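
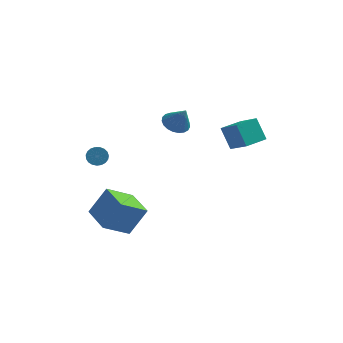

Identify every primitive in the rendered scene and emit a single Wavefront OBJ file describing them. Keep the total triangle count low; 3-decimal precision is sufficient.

v -2.378 -1.5 -4.756
v -3.673 -2.519 -3.658
v -3.535 0.067 -4.667
v -4.83 -0.952 -3.57
v -1.45 -0.908 -3.11
v -2.745 -1.927 -2.013
v -2.607 0.659 -3.022
v -3.902 -0.36 -1.924
v -0.276 1.597 2.739
v 0.283 1.088 2.329
v 0.356 1.243 4.041
v 0.455 1.402 2.331
v 0.501 1.749 2.403
v 0.413 2.07 2.533
v 0.205 2.309 2.699
v -0.086 2.425 2.872
v -0.409 2.398 3.022
v -0.71 2.233 3.123
v -0.935 1.958 3.157
v -1.047 1.62 3.12
v -1.025 1.279 3.016
v -0.874 0.992 2.864
v -0.619 0.81 2.691
v -0.305 0.765 2.526
v 0.014 0.863 2.398
v -3.942 -2.283 2.061
v -3.657 -2.555 1.582
v -3.414 -3.669 2.359
v -3.698 -3.397 2.839
v -3.462 -2.432 1.698
v -3.219 -3.546 2.475
v -3.35 -2.283 1.876
v -3.107 -3.397 2.653
v -3.34 -2.134 2.086
v -3.097 -3.249 2.863
v -3.434 -2.011 2.292
v -3.191 -3.125 3.069
v -3.616 -1.935 2.458
v -3.373 -3.049 3.235
v -3.854 -1.919 2.556
v -3.611 -3.033 3.333
v -4.108 -1.966 2.568
v -3.864 -3.08 3.345
v -4.332 -2.068 2.492
v -4.089 -3.182 3.269
v -4.489 -2.207 2.342
v -4.246 -3.321 3.119
v -4.551 -2.359 2.144
v -4.308 -3.473 2.921
v -4.508 -2.498 1.931
v -4.265 -3.612 2.708
v -4.367 -2.6 1.741
v -4.124 -3.714 2.518
v -4.152 -2.647 1.606
v -3.909 -3.761 2.383
v -3.901 -2.631 1.55
v -3.658 -3.745 2.327
v 2.564 3.511 -0.362
v 1.895 4.106 0.94
v 3.557 4.609 -0.354
v 2.888 5.204 0.948
v 3.612 2.556 0.612
v 2.943 3.151 1.914
v 4.605 3.654 0.62
v 3.936 4.249 1.922
f 2 4 1
f 5 2 1
f 1 4 3
f 3 5 1
f 2 8 4
f 6 2 5
f 6 8 2
f 4 8 3
f 7 5 3
f 3 8 7
f 7 6 5
f 8 6 7
f 10 9 12
f 10 12 11
f 12 9 13
f 12 13 11
f 13 9 14
f 13 14 11
f 14 9 15
f 14 15 11
f 15 9 16
f 15 16 11
f 16 9 17
f 16 17 11
f 17 9 18
f 17 18 11
f 18 9 19
f 18 19 11
f 19 9 20
f 19 20 11
f 20 9 21
f 20 21 11
f 21 9 22
f 21 22 11
f 22 9 23
f 22 23 11
f 23 9 24
f 23 24 11
f 24 9 25
f 24 25 11
f 25 9 10
f 25 10 11
f 27 26 30
f 27 30 28
f 28 30 31
f 28 31 29
f 30 26 32
f 30 32 31
f 31 32 33
f 31 33 29
f 32 26 34
f 32 34 33
f 33 34 35
f 33 35 29
f 34 26 36
f 34 36 35
f 35 36 37
f 35 37 29
f 36 26 38
f 36 38 37
f 37 38 39
f 37 39 29
f 38 26 40
f 38 40 39
f 39 40 41
f 39 41 29
f 40 26 42
f 40 42 41
f 41 42 43
f 41 43 29
f 42 26 44
f 42 44 43
f 43 44 45
f 43 45 29
f 44 26 46
f 44 46 45
f 45 46 47
f 45 47 29
f 46 26 48
f 46 48 47
f 47 48 49
f 47 49 29
f 48 26 50
f 48 50 49
f 49 50 51
f 49 51 29
f 50 26 52
f 50 52 51
f 51 52 53
f 51 53 29
f 52 26 54
f 52 54 53
f 53 54 55
f 53 55 29
f 54 26 56
f 54 56 55
f 55 56 57
f 55 57 29
f 56 26 27
f 56 27 57
f 57 27 28
f 57 28 29
f 59 61 58
f 62 59 58
f 58 61 60
f 60 62 58
f 59 65 61
f 63 59 62
f 63 65 59
f 61 65 60
f 64 62 60
f 60 65 64
f 64 63 62
f 65 63 64



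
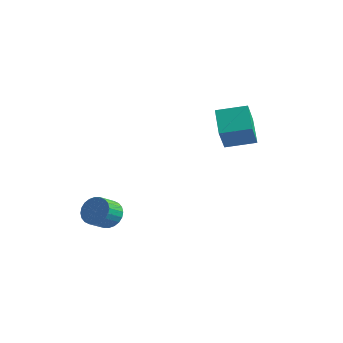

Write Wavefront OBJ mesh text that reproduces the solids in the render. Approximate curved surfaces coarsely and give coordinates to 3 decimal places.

v -2.837 -2.899 -2.621
v -2.276 -2.574 -2.071
v -2.322 -3.517 -1.468
v -2.883 -3.841 -2.019
v -2.563 -2.475 -1.937
v -2.609 -3.418 -1.335
v -2.891 -2.44 -1.908
v -2.937 -3.383 -1.305
v -3.211 -2.475 -1.987
v -3.258 -3.417 -1.384
v -3.475 -2.574 -2.162
v -3.521 -3.517 -1.56
v -3.641 -2.723 -2.408
v -3.687 -3.666 -1.805
v -3.684 -2.898 -2.686
v -3.731 -3.841 -2.083
v -3.599 -3.074 -2.954
v -3.645 -4.017 -2.351
v -3.398 -3.223 -3.172
v -3.444 -4.166 -2.569
v -3.111 -3.322 -3.305
v -3.157 -4.265 -2.703
v -2.783 -3.357 -3.335
v -2.829 -4.3 -2.732
v -2.462 -3.323 -3.256
v -2.509 -4.265 -2.653
v -2.199 -3.223 -3.08
v -2.245 -4.166 -2.478
v -2.033 -3.074 -2.835
v -2.079 -4.017 -2.232
v -1.989 -2.899 -2.557
v -2.036 -3.842 -1.954
v -2.075 -2.723 -2.289
v -2.121 -3.666 -1.686
v 0.545 1.747 1.235
v 0.864 0.884 2.532
v -0.494 2.778 2.177
v -0.175 1.914 3.474
v 1.795 2.706 1.566
v 2.114 1.842 2.863
v 0.756 3.736 2.508
v 1.075 2.873 3.805
f 2 1 5
f 2 5 3
f 3 5 6
f 3 6 4
f 5 1 7
f 5 7 6
f 6 7 8
f 6 8 4
f 7 1 9
f 7 9 8
f 8 9 10
f 8 10 4
f 9 1 11
f 9 11 10
f 10 11 12
f 10 12 4
f 11 1 13
f 11 13 12
f 12 13 14
f 12 14 4
f 13 1 15
f 13 15 14
f 14 15 16
f 14 16 4
f 15 1 17
f 15 17 16
f 16 17 18
f 16 18 4
f 17 1 19
f 17 19 18
f 18 19 20
f 18 20 4
f 19 1 21
f 19 21 20
f 20 21 22
f 20 22 4
f 21 1 23
f 21 23 22
f 22 23 24
f 22 24 4
f 23 1 25
f 23 25 24
f 24 25 26
f 24 26 4
f 25 1 27
f 25 27 26
f 26 27 28
f 26 28 4
f 27 1 29
f 27 29 28
f 28 29 30
f 28 30 4
f 29 1 31
f 29 31 30
f 30 31 32
f 30 32 4
f 31 1 33
f 31 33 32
f 32 33 34
f 32 34 4
f 33 1 2
f 33 2 34
f 34 2 3
f 34 3 4
f 36 38 35
f 39 36 35
f 35 38 37
f 37 39 35
f 36 42 38
f 40 36 39
f 40 42 36
f 38 42 37
f 41 39 37
f 37 42 41
f 41 40 39
f 42 40 41



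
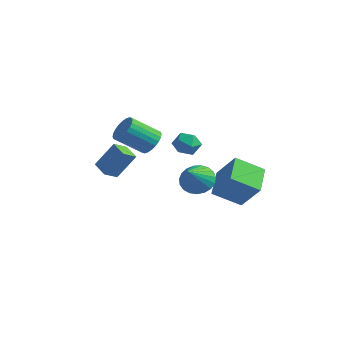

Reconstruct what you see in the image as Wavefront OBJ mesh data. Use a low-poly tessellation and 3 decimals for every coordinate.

v 1.345 3.719 -5.452
v 0.273 2.501 -4.502
v 0.366 5.18 -4.682
v -0.706 3.962 -3.732
v 2.646 3.778 -3.908
v 1.574 2.56 -2.958
v 1.667 5.239 -3.138
v 0.595 4.021 -2.188
v -2.407 0.645 -0.865
v -1.941 0.935 -0.189
v -2.848 -0.335 0.98
v -3.313 -0.625 0.305
v -2.212 1.14 -0.176
v -3.118 -0.13 0.993
v -2.512 1.269 -0.268
v -3.418 -0.001 0.901
v -2.796 1.304 -0.451
v -3.702 0.034 0.719
v -3.02 1.238 -0.696
v -3.927 -0.032 0.473
v -3.152 1.082 -0.968
v -4.058 -0.188 0.202
v -3.17 0.859 -1.223
v -4.076 -0.41 -0.054
v -3.071 0.604 -1.424
v -3.978 -0.666 -0.255
v -2.872 0.355 -1.54
v -3.779 -0.915 -0.371
v -2.602 0.15 -1.553
v -3.508 -1.12 -0.384
v -2.302 0.021 -1.461
v -3.208 -1.249 -0.292
v -2.018 -0.014 -1.279
v -2.924 -1.284 -0.109
v -1.793 0.052 -1.033
v -2.7 -1.218 0.136
v -1.662 0.208 -0.762
v -2.568 -1.062 0.408
v -1.644 0.43 -0.506
v -2.55 -0.839 0.663
v -1.742 0.686 -0.305
v -2.649 -0.584 0.864
v -0.849 1.376 -0.506
v -0.14 1.638 -0.899
v -0.14 0.362 0.099
v 0.569 0.624 -0.294
v 0.22 1.102 0.318
v -0.218 1.729 -0.055
v -0.062 0.271 -0.745
v -0.5 0.898 -1.118
v 0.346 0.955 -1.046
v 0.521 1.469 -0.389
v -0.801 0.531 -0.411
v -0.626 1.045 0.246
v 0.459 1.197 -2.937
v 1.384 1.259 -3.339
v 1.141 -0.317 -1.603
v 1.404 1.541 -3.029
v 1.261 1.764 -2.703
v 0.98 1.889 -2.418
v 0.608 1.894 -2.222
v 0.211 1.779 -2.15
v -0.144 1.563 -2.215
v -0.394 1.283 -2.404
v -0.496 0.989 -2.685
v -0.434 0.731 -3.01
v -0.217 0.553 -3.323
v 0.117 0.486 -3.569
v 0.511 0.543 -3.705
v 0.895 0.712 -3.709
v 1.204 0.966 -3.58
v -1.558 -3.672 -1.562
v -2.543 -3.398 -1.244
v -1.472 -2.833 -2.02
v -2.457 -2.559 -1.703
v -0.883 -2.941 -0.097
v -1.868 -2.667 0.22
v -0.797 -2.102 -0.556
v -1.782 -1.828 -0.238
f 2 4 1
f 5 2 1
f 1 4 3
f 3 5 1
f 2 8 4
f 6 2 5
f 6 8 2
f 4 8 3
f 7 5 3
f 3 8 7
f 7 6 5
f 8 6 7
f 10 9 13
f 10 13 11
f 11 13 14
f 11 14 12
f 13 9 15
f 13 15 14
f 14 15 16
f 14 16 12
f 15 9 17
f 15 17 16
f 16 17 18
f 16 18 12
f 17 9 19
f 17 19 18
f 18 19 20
f 18 20 12
f 19 9 21
f 19 21 20
f 20 21 22
f 20 22 12
f 21 9 23
f 21 23 22
f 22 23 24
f 22 24 12
f 23 9 25
f 23 25 24
f 24 25 26
f 24 26 12
f 25 9 27
f 25 27 26
f 26 27 28
f 26 28 12
f 27 9 29
f 27 29 28
f 28 29 30
f 28 30 12
f 29 9 31
f 29 31 30
f 30 31 32
f 30 32 12
f 31 9 33
f 31 33 32
f 32 33 34
f 32 34 12
f 33 9 35
f 33 35 34
f 34 35 36
f 34 36 12
f 35 9 37
f 35 37 36
f 36 37 38
f 36 38 12
f 37 9 39
f 37 39 38
f 38 39 40
f 38 40 12
f 39 9 41
f 39 41 40
f 40 41 42
f 40 42 12
f 41 9 10
f 41 10 42
f 42 10 11
f 42 11 12
f 43 54 48
f 43 48 44
f 43 44 50
f 43 50 53
f 43 53 54
f 44 48 52
f 48 54 47
f 54 53 45
f 53 50 49
f 50 44 51
f 46 52 47
f 46 47 45
f 46 45 49
f 46 49 51
f 46 51 52
f 47 52 48
f 45 47 54
f 49 45 53
f 51 49 50
f 52 51 44
f 56 55 58
f 56 58 57
f 58 55 59
f 58 59 57
f 59 55 60
f 59 60 57
f 60 55 61
f 60 61 57
f 61 55 62
f 61 62 57
f 62 55 63
f 62 63 57
f 63 55 64
f 63 64 57
f 64 55 65
f 64 65 57
f 65 55 66
f 65 66 57
f 66 55 67
f 66 67 57
f 67 55 68
f 67 68 57
f 68 55 69
f 68 69 57
f 69 55 70
f 69 70 57
f 70 55 71
f 70 71 57
f 71 55 56
f 71 56 57
f 73 75 72
f 76 73 72
f 72 75 74
f 74 76 72
f 73 79 75
f 77 73 76
f 77 79 73
f 75 79 74
f 78 76 74
f 74 79 78
f 78 77 76
f 79 77 78



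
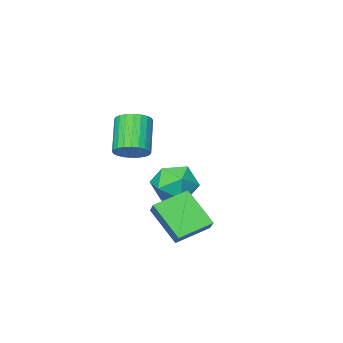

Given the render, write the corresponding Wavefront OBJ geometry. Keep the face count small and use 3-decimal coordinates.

v 1.52 -0.238 1.681
v 2.254 -0.512 1.922
v 1.415 -1.516 3.34
v 0.68 -1.242 3.099
v 2.227 -0.244 2.095
v 1.388 -1.249 3.513
v 2.093 0.024 2.206
v 1.253 -0.98 3.624
v 1.871 0.253 2.236
v 1.032 -0.752 3.654
v 1.596 0.407 2.182
v 0.756 -0.598 3.6
v 1.309 0.462 2.052
v 0.469 -0.542 3.47
v 1.054 0.412 1.865
v 0.215 -0.593 3.283
v 0.87 0.262 1.65
v 0.031 -0.743 3.069
v 0.785 0.036 1.44
v -0.054 -0.968 2.858
v 0.812 -0.231 1.267
v -0.027 -1.236 2.685
v 0.947 -0.5 1.156
v 0.107 -1.504 2.574
v 1.168 -0.728 1.126
v 0.329 -1.733 2.544
v 1.444 -0.882 1.18
v 0.604 -1.887 2.598
v 1.731 -0.938 1.31
v 0.891 -1.942 2.728
v 1.985 -0.887 1.497
v 1.146 -1.892 2.915
v 2.169 -0.737 1.711
v 1.33 -1.742 3.13
v -2.348 -1.87 -2.644
v -1.561 -2.57 -2.028
v -3.819 -3.09 -2.152
v -3.032 -3.79 -1.536
v -3.311 -2.677 -1.122
v -2.402 -1.923 -1.426
v -2.978 -3.737 -2.754
v -2.069 -2.983 -3.058
v -1.95 -3.724 -2.096
v -2.157 -3.069 -1.088
v -3.223 -2.591 -3.092
v -3.43 -1.936 -2.084
v -0.148 1.246 -0.782
v 0.223 1.954 -0.132
v -0.378 2.696 -2.228
v -0.007 3.403 -1.577
v 1.427 0.937 -1.343
v 1.798 1.644 -0.692
v 1.197 2.386 -2.788
v 1.568 3.094 -2.138
f 2 1 5
f 2 5 3
f 3 5 6
f 3 6 4
f 5 1 7
f 5 7 6
f 6 7 8
f 6 8 4
f 7 1 9
f 7 9 8
f 8 9 10
f 8 10 4
f 9 1 11
f 9 11 10
f 10 11 12
f 10 12 4
f 11 1 13
f 11 13 12
f 12 13 14
f 12 14 4
f 13 1 15
f 13 15 14
f 14 15 16
f 14 16 4
f 15 1 17
f 15 17 16
f 16 17 18
f 16 18 4
f 17 1 19
f 17 19 18
f 18 19 20
f 18 20 4
f 19 1 21
f 19 21 20
f 20 21 22
f 20 22 4
f 21 1 23
f 21 23 22
f 22 23 24
f 22 24 4
f 23 1 25
f 23 25 24
f 24 25 26
f 24 26 4
f 25 1 27
f 25 27 26
f 26 27 28
f 26 28 4
f 27 1 29
f 27 29 28
f 28 29 30
f 28 30 4
f 29 1 31
f 29 31 30
f 30 31 32
f 30 32 4
f 31 1 33
f 31 33 32
f 32 33 34
f 32 34 4
f 33 1 2
f 33 2 34
f 34 2 3
f 34 3 4
f 35 46 40
f 35 40 36
f 35 36 42
f 35 42 45
f 35 45 46
f 36 40 44
f 40 46 39
f 46 45 37
f 45 42 41
f 42 36 43
f 38 44 39
f 38 39 37
f 38 37 41
f 38 41 43
f 38 43 44
f 39 44 40
f 37 39 46
f 41 37 45
f 43 41 42
f 44 43 36
f 48 50 47
f 51 48 47
f 47 50 49
f 49 51 47
f 48 54 50
f 52 48 51
f 52 54 48
f 50 54 49
f 53 51 49
f 49 54 53
f 53 52 51
f 54 52 53



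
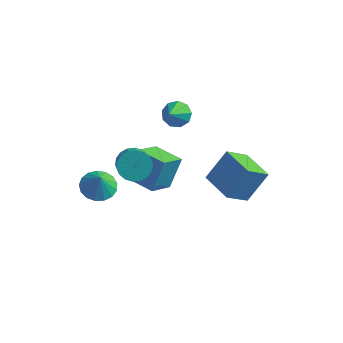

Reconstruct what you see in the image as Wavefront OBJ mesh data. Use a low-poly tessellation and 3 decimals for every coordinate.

v -1.543 2.111 -0.954
v -1.974 0.745 -0.038
v -1.25 3.08 0.63
v -1.68 1.714 1.546
v 0.08 1.606 -0.946
v -0.35 0.24 -0.03
v 0.374 2.575 0.638
v -0.057 1.209 1.554
v -1.251 -0.031 2.36
v -0.678 0.582 2.685
v -0.195 -0.356 3.605
v -0.769 -0.969 3.28
v -1.004 0.637 2.911
v -0.521 -0.302 3.831
v -1.379 0.559 3.028
v -0.896 -0.38 3.948
v -1.729 0.364 3.013
v -1.246 -0.575 3.933
v -1.984 0.091 2.869
v -1.501 -0.847 3.789
v -2.094 -0.206 2.623
v -1.611 -1.144 3.543
v -2.037 -0.468 2.326
v -1.554 -1.407 3.246
v -1.825 -0.644 2.035
v -1.342 -1.582 2.955
v -1.499 -0.698 1.809
v -1.016 -1.637 2.729
v -1.124 -0.62 1.692
v -0.641 -1.559 2.612
v -0.774 -0.425 1.707
v -0.291 -1.364 2.627
v -0.519 -0.153 1.851
v -0.036 -1.091 2.771
v -0.409 0.144 2.097
v 0.074 -0.794 3.017
v -0.466 0.407 2.394
v 0.017 -0.532 3.314
v -2.626 -1.318 1.165
v -2.01 -2.011 0.88
v -2.394 -1.562 2.255
v -1.744 -1.631 0.908
v -1.681 -1.18 0.995
v -1.834 -0.76 1.122
v -2.168 -0.468 1.258
v -2.607 -0.371 1.373
v -3.051 -0.491 1.441
v -3.397 -0.8 1.445
v -3.566 -1.229 1.385
v -3.52 -1.677 1.275
v -3.269 -2.044 1.14
v -2.871 -2.244 1.011
v -2.416 -2.232 0.917
v -0.337 3.681 3.222
v 0.411 3.508 2.999
v -0.263 2.439 4.438
v 0.416 3.891 3.39
v 0.068 4.176 3.702
v -0.469 4.229 3.79
v -0.945 4.026 3.611
v -1.137 3.661 3.251
v -0.954 3.306 2.877
v -0.483 3.126 2.664
v 0.056 3.206 2.713
v 3.401 0.998 0.14
v 4.139 2.053 1.644
v 1.865 2.081 0.134
v 2.603 3.136 1.638
v 4.157 2.064 -0.978
v 4.895 3.119 0.526
v 2.621 3.147 -0.984
v 3.359 4.202 0.52
f 2 4 1
f 5 2 1
f 1 4 3
f 3 5 1
f 2 8 4
f 6 2 5
f 6 8 2
f 4 8 3
f 7 5 3
f 3 8 7
f 7 6 5
f 8 6 7
f 10 9 13
f 10 13 11
f 11 13 14
f 11 14 12
f 13 9 15
f 13 15 14
f 14 15 16
f 14 16 12
f 15 9 17
f 15 17 16
f 16 17 18
f 16 18 12
f 17 9 19
f 17 19 18
f 18 19 20
f 18 20 12
f 19 9 21
f 19 21 20
f 20 21 22
f 20 22 12
f 21 9 23
f 21 23 22
f 22 23 24
f 22 24 12
f 23 9 25
f 23 25 24
f 24 25 26
f 24 26 12
f 25 9 27
f 25 27 26
f 26 27 28
f 26 28 12
f 27 9 29
f 27 29 28
f 28 29 30
f 28 30 12
f 29 9 31
f 29 31 30
f 30 31 32
f 30 32 12
f 31 9 33
f 31 33 32
f 32 33 34
f 32 34 12
f 33 9 35
f 33 35 34
f 34 35 36
f 34 36 12
f 35 9 37
f 35 37 36
f 36 37 38
f 36 38 12
f 37 9 10
f 37 10 38
f 38 10 11
f 38 11 12
f 40 39 42
f 40 42 41
f 42 39 43
f 42 43 41
f 43 39 44
f 43 44 41
f 44 39 45
f 44 45 41
f 45 39 46
f 45 46 41
f 46 39 47
f 46 47 41
f 47 39 48
f 47 48 41
f 48 39 49
f 48 49 41
f 49 39 50
f 49 50 41
f 50 39 51
f 50 51 41
f 51 39 52
f 51 52 41
f 52 39 53
f 52 53 41
f 53 39 40
f 53 40 41
f 55 54 57
f 55 57 56
f 57 54 58
f 57 58 56
f 58 54 59
f 58 59 56
f 59 54 60
f 59 60 56
f 60 54 61
f 60 61 56
f 61 54 62
f 61 62 56
f 62 54 63
f 62 63 56
f 63 54 64
f 63 64 56
f 64 54 55
f 64 55 56
f 66 68 65
f 69 66 65
f 65 68 67
f 67 69 65
f 66 72 68
f 70 66 69
f 70 72 66
f 68 72 67
f 71 69 67
f 67 72 71
f 71 70 69
f 72 70 71



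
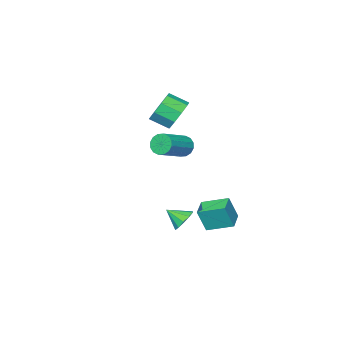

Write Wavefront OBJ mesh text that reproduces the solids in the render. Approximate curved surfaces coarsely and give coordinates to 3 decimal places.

v -0.82 3.358 -1.45
v -0.407 3.103 -0.115
v 0.106 4.038 -1.606
v 0.52 3.782 -0.272
v -0.02 2.158 -1.928
v 0.394 1.902 -0.594
v 0.907 2.837 -2.085
v 1.32 2.582 -0.75
v 3.516 4.043 0.012
v 4.164 4.356 -0.11
v 4.004 3.277 0.648
v 3.984 4.546 0.258
v 3.625 4.545 0.531
v 3.225 4.351 0.606
v 2.935 4.041 0.454
v 2.867 3.731 0.133
v 3.047 3.541 -0.234
v 3.406 3.542 -0.508
v 3.807 3.735 -0.583
v 4.096 4.046 -0.431
v -2.008 -2.454 3.449
v -1.572 -2.754 2.543
v -0.935 -3.645 3.144
v -1.372 -3.346 4.051
v -1.165 -2.252 2.857
v -0.529 -3.143 3.459
v -1.154 -1.844 3.448
v -0.517 -2.736 4.05
v -1.542 -1.722 4.04
v -0.905 -2.614 4.642
v -2.148 -1.943 4.356
v -1.512 -2.835 4.957
v -2.689 -2.403 4.247
v -2.053 -3.294 4.848
v -2.912 -2.886 3.765
v -2.275 -3.778 4.366
v -2.711 -3.168 3.135
v -2.075 -4.06 3.737
v -2.182 -3.116 2.653
v -1.545 -4.007 3.254
v -2.307 -2.463 1.081
v -2.005 -2.729 0.483
v -0.21 -2.482 1.282
v -0.513 -2.217 1.879
v -2.029 -2.361 0.424
v -0.234 -2.115 1.223
v -2.128 -2.021 0.541
v -0.333 -1.775 1.34
v -2.275 -1.8 0.802
v -0.48 -1.554 1.601
v -2.43 -1.756 1.138
v -0.635 -1.51 1.937
v -2.553 -1.901 1.459
v -0.758 -1.655 2.257
v -2.61 -2.198 1.678
v -0.815 -1.951 2.477
v -2.586 -2.565 1.737
v -0.791 -2.319 2.536
v -2.487 -2.905 1.62
v -0.692 -2.659 2.419
v -2.34 -3.126 1.359
v -0.545 -2.88 2.158
v -2.185 -3.17 1.023
v -0.39 -2.924 1.822
v -2.062 -3.025 0.703
v -0.267 -2.779 1.501
f 2 4 1
f 5 2 1
f 1 4 3
f 3 5 1
f 2 8 4
f 6 2 5
f 6 8 2
f 4 8 3
f 7 5 3
f 3 8 7
f 7 6 5
f 8 6 7
f 10 9 12
f 10 12 11
f 12 9 13
f 12 13 11
f 13 9 14
f 13 14 11
f 14 9 15
f 14 15 11
f 15 9 16
f 15 16 11
f 16 9 17
f 16 17 11
f 17 9 18
f 17 18 11
f 18 9 19
f 18 19 11
f 19 9 20
f 19 20 11
f 20 9 10
f 20 10 11
f 22 21 25
f 22 25 23
f 23 25 26
f 23 26 24
f 25 21 27
f 25 27 26
f 26 27 28
f 26 28 24
f 27 21 29
f 27 29 28
f 28 29 30
f 28 30 24
f 29 21 31
f 29 31 30
f 30 31 32
f 30 32 24
f 31 21 33
f 31 33 32
f 32 33 34
f 32 34 24
f 33 21 35
f 33 35 34
f 34 35 36
f 34 36 24
f 35 21 37
f 35 37 36
f 36 37 38
f 36 38 24
f 37 21 39
f 37 39 38
f 38 39 40
f 38 40 24
f 39 21 22
f 39 22 40
f 40 22 23
f 40 23 24
f 42 41 45
f 42 45 43
f 43 45 46
f 43 46 44
f 45 41 47
f 45 47 46
f 46 47 48
f 46 48 44
f 47 41 49
f 47 49 48
f 48 49 50
f 48 50 44
f 49 41 51
f 49 51 50
f 50 51 52
f 50 52 44
f 51 41 53
f 51 53 52
f 52 53 54
f 52 54 44
f 53 41 55
f 53 55 54
f 54 55 56
f 54 56 44
f 55 41 57
f 55 57 56
f 56 57 58
f 56 58 44
f 57 41 59
f 57 59 58
f 58 59 60
f 58 60 44
f 59 41 61
f 59 61 60
f 60 61 62
f 60 62 44
f 61 41 63
f 61 63 62
f 62 63 64
f 62 64 44
f 63 41 65
f 63 65 64
f 64 65 66
f 64 66 44
f 65 41 42
f 65 42 66
f 66 42 43
f 66 43 44



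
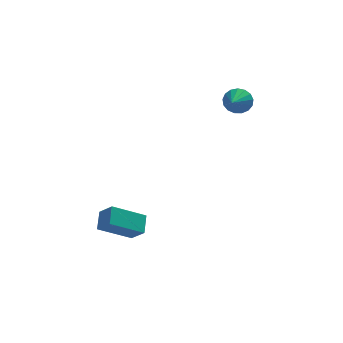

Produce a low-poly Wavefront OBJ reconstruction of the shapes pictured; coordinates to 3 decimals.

v -4.232 -3.515 -3.641
v -4.025 -2.562 -2.996
v -2.476 -3.2 -4.672
v -2.269 -2.246 -4.027
v -3.651 -4.174 -2.853
v -3.444 -3.22 -2.208
v -1.895 -3.858 -3.884
v -1.688 -2.905 -3.239
v 3.385 0.122 3.084
v 3.863 -0.306 2.589
v 2.855 -1.202 3.716
v 4.084 -0.245 2.902
v 4.145 -0.1 3.257
v 4.032 0.095 3.572
v 3.77 0.297 3.775
v 3.421 0.459 3.82
v 3.063 0.543 3.696
v 2.779 0.531 3.433
v 2.634 0.425 3.089
v 2.661 0.25 2.744
v 2.854 0.045 2.477
v 3.169 -0.142 2.35
v 3.533 -0.268 2.39
f 2 4 1
f 5 2 1
f 1 4 3
f 3 5 1
f 2 8 4
f 6 2 5
f 6 8 2
f 4 8 3
f 7 5 3
f 3 8 7
f 7 6 5
f 8 6 7
f 10 9 12
f 10 12 11
f 12 9 13
f 12 13 11
f 13 9 14
f 13 14 11
f 14 9 15
f 14 15 11
f 15 9 16
f 15 16 11
f 16 9 17
f 16 17 11
f 17 9 18
f 17 18 11
f 18 9 19
f 18 19 11
f 19 9 20
f 19 20 11
f 20 9 21
f 20 21 11
f 21 9 22
f 21 22 11
f 22 9 23
f 22 23 11
f 23 9 10
f 23 10 11



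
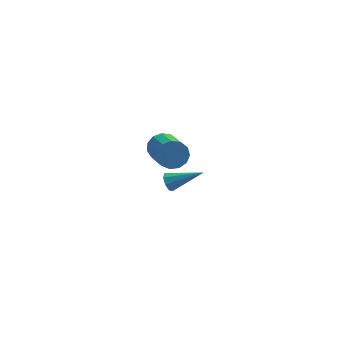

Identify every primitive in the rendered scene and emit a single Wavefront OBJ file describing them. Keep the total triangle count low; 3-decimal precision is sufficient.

v -1.828 -0.494 3.058
v -1.443 -0.06 3.666
v -0.948 -1.932 4.69
v -1.332 -2.366 4.082
v -1.895 -0.106 3.8
v -1.4 -1.978 4.824
v -2.325 -0.275 3.699
v -1.83 -2.147 4.722
v -2.597 -0.514 3.394
v -2.102 -2.386 4.418
v -2.625 -0.746 2.983
v -2.13 -2.618 4.006
v -2.4 -0.899 2.595
v -1.905 -2.77 3.619
v -1.993 -0.922 2.355
v -1.498 -2.794 3.378
v -1.533 -0.81 2.338
v -1.038 -2.682 3.361
v -1.167 -0.598 2.549
v -0.672 -2.469 3.573
v -1.011 -0.352 2.923
v -0.516 -2.224 3.946
v -1.114 -0.152 3.339
v -0.619 -2.024 4.362
v -1.591 3.207 -3.147
v -1.375 2.892 -3.622
v 0.251 3.093 -2.233
v -1.321 3.353 -3.674
v -1.425 3.728 -3.417
v -1.627 3.798 -3.001
v -1.808 3.522 -2.671
v -1.862 3.061 -2.62
v -1.757 2.686 -2.877
v -1.556 2.616 -3.292
f 2 1 5
f 2 5 3
f 3 5 6
f 3 6 4
f 5 1 7
f 5 7 6
f 6 7 8
f 6 8 4
f 7 1 9
f 7 9 8
f 8 9 10
f 8 10 4
f 9 1 11
f 9 11 10
f 10 11 12
f 10 12 4
f 11 1 13
f 11 13 12
f 12 13 14
f 12 14 4
f 13 1 15
f 13 15 14
f 14 15 16
f 14 16 4
f 15 1 17
f 15 17 16
f 16 17 18
f 16 18 4
f 17 1 19
f 17 19 18
f 18 19 20
f 18 20 4
f 19 1 21
f 19 21 20
f 20 21 22
f 20 22 4
f 21 1 23
f 21 23 22
f 22 23 24
f 22 24 4
f 23 1 2
f 23 2 24
f 24 2 3
f 24 3 4
f 26 25 28
f 26 28 27
f 28 25 29
f 28 29 27
f 29 25 30
f 29 30 27
f 30 25 31
f 30 31 27
f 31 25 32
f 31 32 27
f 32 25 33
f 32 33 27
f 33 25 34
f 33 34 27
f 34 25 26
f 34 26 27



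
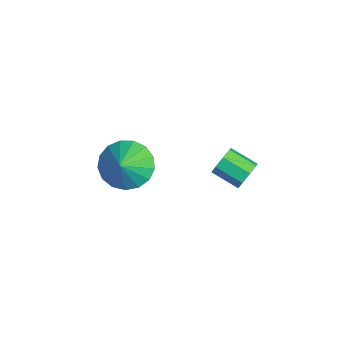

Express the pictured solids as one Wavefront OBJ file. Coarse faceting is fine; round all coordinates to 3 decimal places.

v 1.516 0.666 3.489
v 1.84 0.607 3.99
v 1.089 -0.105 4.392
v 0.764 -0.046 3.891
v 1.533 0.947 4.019
v 0.782 0.235 4.421
v 1.216 1.122 3.737
v 0.464 0.411 4.139
v 1.074 1.031 3.31
v 0.323 0.319 3.712
v 1.191 0.725 2.988
v 0.44 0.013 3.39
v 1.498 0.385 2.959
v 0.747 -0.327 3.361
v 1.816 0.209 3.241
v 1.064 -0.502 3.643
v 1.957 0.301 3.668
v 1.206 -0.411 4.07
v -3.17 -2.328 0.336
v -2.446 -2.587 -0.409
v -2.27 -2.832 1.384
v -2.325 -2.106 -0.282
v -2.397 -1.675 -0.013
v -2.646 -1.395 0.335
v -3.015 -1.328 0.684
v -3.42 -1.491 0.953
v -3.767 -1.845 1.081
v -3.977 -2.31 1.038
v -4.002 -2.779 0.834
v -3.837 -3.145 0.516
v -3.519 -3.324 0.157
v -3.12 -3.275 -0.161
v -2.733 -3.009 -0.365
f 2 1 5
f 2 5 3
f 3 5 6
f 3 6 4
f 5 1 7
f 5 7 6
f 6 7 8
f 6 8 4
f 7 1 9
f 7 9 8
f 8 9 10
f 8 10 4
f 9 1 11
f 9 11 10
f 10 11 12
f 10 12 4
f 11 1 13
f 11 13 12
f 12 13 14
f 12 14 4
f 13 1 15
f 13 15 14
f 14 15 16
f 14 16 4
f 15 1 17
f 15 17 16
f 16 17 18
f 16 18 4
f 17 1 2
f 17 2 18
f 18 2 3
f 18 3 4
f 20 19 22
f 20 22 21
f 22 19 23
f 22 23 21
f 23 19 24
f 23 24 21
f 24 19 25
f 24 25 21
f 25 19 26
f 25 26 21
f 26 19 27
f 26 27 21
f 27 19 28
f 27 28 21
f 28 19 29
f 28 29 21
f 29 19 30
f 29 30 21
f 30 19 31
f 30 31 21
f 31 19 32
f 31 32 21
f 32 19 33
f 32 33 21
f 33 19 20
f 33 20 21



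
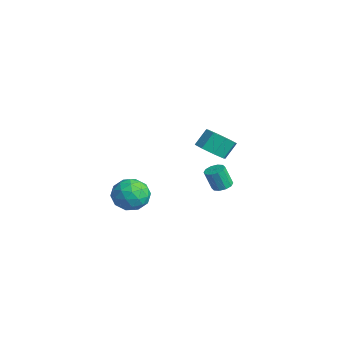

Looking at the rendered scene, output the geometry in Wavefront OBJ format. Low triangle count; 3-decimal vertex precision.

v 1.808 1.213 -2.547
v 2.28 0.848 -2.609
v 2.124 0.441 -1.395
v 1.652 0.807 -1.333
v 2.403 1.174 -2.484
v 2.247 0.768 -1.269
v 2.299 1.516 -2.383
v 2.143 1.109 -1.168
v 2.008 1.741 -2.345
v 1.852 1.335 -1.13
v 1.64 1.766 -2.384
v 1.484 1.359 -1.17
v 1.336 1.579 -2.485
v 1.18 1.172 -1.271
v 1.213 1.252 -2.611
v 1.057 0.846 -1.396
v 1.317 0.911 -2.712
v 1.161 0.504 -1.497
v 1.608 0.685 -2.75
v 1.452 0.279 -1.535
v 1.976 0.661 -2.71
v 1.82 0.254 -1.496
v -3.642 2.716 -3.06
v -2.689 2.549 -2.738
v -2.885 3.316 -1.758
v -3.838 3.484 -2.08
v -2.737 3.158 -3.225
v -2.933 3.925 -2.245
v -3.316 3.508 -3.614
v -3.512 4.275 -2.634
v -4.085 3.394 -3.68
v -4.281 4.162 -2.7
v -4.595 2.884 -3.382
v -4.791 3.651 -2.402
v -4.547 2.275 -2.895
v -4.743 3.042 -1.915
v -3.968 1.925 -2.506
v -4.164 2.692 -1.526
v -3.199 2.038 -2.44
v -3.395 2.806 -1.46
v 0.558 -3.561 -3.11
v 1.408 -2.856 -2.956
v 1.292 -4.704 -1.924
v 2.142 -3.999 -1.77
v 1.123 -3.733 -1.406
v 0.669 -3.026 -2.139
v 2.031 -4.534 -2.741
v 1.577 -3.827 -3.474
v 2.318 -3.457 -2.728
v 1.756 -2.962 -1.902
v 0.944 -4.598 -2.978
v 0.382 -4.103 -2.152
v 0.919 -3.108 -3.137
v 1.781 -4.452 -1.743
v 1.182 -4.295 -1.529
v 1.682 -3.881 -1.438
v 0.484 -3.208 -2.657
v 0.984 -2.793 -2.566
v 0.816 -3.309 -1.655
v 1.716 -4.767 -2.314
v 2.216 -4.352 -2.223
v 1.018 -3.679 -3.442
v 1.518 -3.265 -3.351
v 1.884 -4.251 -3.225
v 1.953 -3.047 -2.912
v 2.384 -3.719 -2.215
v 2.319 -4.034 -2.786
v 2.053 -3.618 -3.217
v 1.623 -2.756 -2.427
v 2.054 -3.428 -1.73
v 1.455 -3.271 -1.516
v 1.188 -2.856 -1.947
v 2.158 -3.109 -2.293
v 0.646 -4.132 -3.15
v 1.077 -4.804 -2.453
v 1.512 -4.704 -2.933
v 1.245 -4.289 -3.364
v 0.316 -3.841 -2.665
v 0.747 -4.513 -1.968
v 0.647 -3.942 -1.663
v 0.381 -3.526 -2.094
v 0.542 -4.451 -2.587
f 2 1 5
f 2 5 3
f 3 5 6
f 3 6 4
f 5 1 7
f 5 7 6
f 6 7 8
f 6 8 4
f 7 1 9
f 7 9 8
f 8 9 10
f 8 10 4
f 9 1 11
f 9 11 10
f 10 11 12
f 10 12 4
f 11 1 13
f 11 13 12
f 12 13 14
f 12 14 4
f 13 1 15
f 13 15 14
f 14 15 16
f 14 16 4
f 15 1 17
f 15 17 16
f 16 17 18
f 16 18 4
f 17 1 19
f 17 19 18
f 18 19 20
f 18 20 4
f 19 1 21
f 19 21 20
f 20 21 22
f 20 22 4
f 21 1 2
f 21 2 22
f 22 2 3
f 22 3 4
f 24 23 27
f 24 27 25
f 25 27 28
f 25 28 26
f 27 23 29
f 27 29 28
f 28 29 30
f 28 30 26
f 29 23 31
f 29 31 30
f 30 31 32
f 30 32 26
f 31 23 33
f 31 33 32
f 32 33 34
f 32 34 26
f 33 23 35
f 33 35 34
f 34 35 36
f 34 36 26
f 35 23 37
f 35 37 36
f 36 37 38
f 36 38 26
f 37 23 39
f 37 39 38
f 38 39 40
f 38 40 26
f 39 23 24
f 39 24 40
f 40 24 25
f 40 25 26
f 41 78 57
f 78 52 81
f 57 81 46
f 78 81 57
f 41 57 53
f 57 46 58
f 53 58 42
f 57 58 53
f 41 53 62
f 53 42 63
f 62 63 48
f 53 63 62
f 41 62 74
f 62 48 77
f 74 77 51
f 62 77 74
f 41 74 78
f 74 51 82
f 78 82 52
f 74 82 78
f 42 58 69
f 58 46 72
f 69 72 50
f 58 72 69
f 46 81 59
f 81 52 80
f 59 80 45
f 81 80 59
f 52 82 79
f 82 51 75
f 79 75 43
f 82 75 79
f 51 77 76
f 77 48 64
f 76 64 47
f 77 64 76
f 48 63 68
f 63 42 65
f 68 65 49
f 63 65 68
f 44 70 56
f 70 50 71
f 56 71 45
f 70 71 56
f 44 56 54
f 56 45 55
f 54 55 43
f 56 55 54
f 44 54 61
f 54 43 60
f 61 60 47
f 54 60 61
f 44 61 66
f 61 47 67
f 66 67 49
f 61 67 66
f 44 66 70
f 66 49 73
f 70 73 50
f 66 73 70
f 45 71 59
f 71 50 72
f 59 72 46
f 71 72 59
f 43 55 79
f 55 45 80
f 79 80 52
f 55 80 79
f 47 60 76
f 60 43 75
f 76 75 51
f 60 75 76
f 49 67 68
f 67 47 64
f 68 64 48
f 67 64 68
f 50 73 69
f 73 49 65
f 69 65 42
f 73 65 69



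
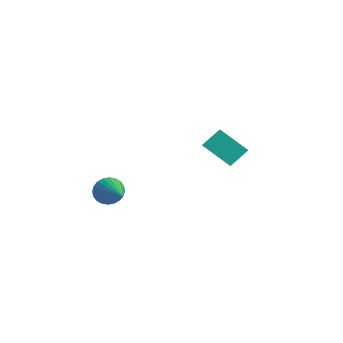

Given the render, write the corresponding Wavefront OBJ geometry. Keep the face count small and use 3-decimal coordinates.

v -1.364 2.34 -1.572
v -0.618 1.759 -0.972
v -1.264 3.136 -0.925
v -0.517 2.554 -0.326
v -0.263 2.886 -2.414
v 0.484 2.304 -1.815
v -0.162 3.681 -1.768
v 0.584 3.1 -1.168
v -1.369 -2.194 -2.449
v -1.054 -1.894 -2.932
v 0.309 -2.706 -1.671
v -1.075 -1.706 -2.763
v -1.141 -1.593 -2.546
v -1.242 -1.571 -2.314
v -1.362 -1.644 -2.103
v -1.483 -1.801 -1.945
v -1.587 -2.017 -1.863
v -1.658 -2.261 -1.871
v -1.685 -2.494 -1.967
v -1.663 -2.681 -2.136
v -1.597 -2.795 -2.353
v -1.497 -2.817 -2.585
v -1.376 -2.744 -2.796
v -1.255 -2.587 -2.954
v -1.151 -2.371 -3.036
v -1.08 -2.127 -3.028
f 2 4 1
f 5 2 1
f 1 4 3
f 3 5 1
f 2 8 4
f 6 2 5
f 6 8 2
f 4 8 3
f 7 5 3
f 3 8 7
f 7 6 5
f 8 6 7
f 10 9 12
f 10 12 11
f 12 9 13
f 12 13 11
f 13 9 14
f 13 14 11
f 14 9 15
f 14 15 11
f 15 9 16
f 15 16 11
f 16 9 17
f 16 17 11
f 17 9 18
f 17 18 11
f 18 9 19
f 18 19 11
f 19 9 20
f 19 20 11
f 20 9 21
f 20 21 11
f 21 9 22
f 21 22 11
f 22 9 23
f 22 23 11
f 23 9 24
f 23 24 11
f 24 9 25
f 24 25 11
f 25 9 26
f 25 26 11
f 26 9 10
f 26 10 11



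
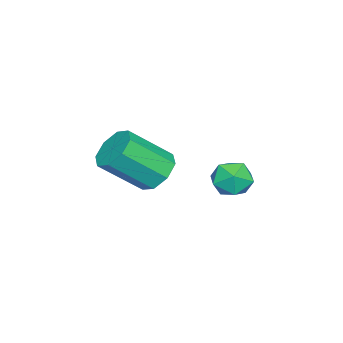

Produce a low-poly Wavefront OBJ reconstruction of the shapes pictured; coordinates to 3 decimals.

v -3.905 3.43 2.96
v -3.34 3.727 3.021
v -3.42 2.513 2.919
v -2.855 2.81 2.98
v -3.264 2.795 3.473
v -3.564 3.362 3.499
v -3.196 2.878 2.441
v -3.496 3.445 2.467
v -2.901 3.386 2.701
v -2.944 3.334 3.339
v -3.816 2.906 2.601
v -3.859 2.854 3.239
v -3.729 0.907 2.546
v -3.1 1.066 2.282
v -2.422 0.093 3.311
v -3.051 -0.067 3.574
v -3.243 1.391 2.683
v -2.565 0.418 3.712
v -3.67 1.432 3.004
v -2.992 0.459 4.033
v -4.132 1.166 3.056
v -3.454 0.193 4.085
v -4.358 0.747 2.809
v -3.68 -0.226 3.838
v -4.215 0.422 2.408
v -3.537 -0.551 3.437
v -3.788 0.381 2.087
v -3.11 -0.592 3.116
v -3.326 0.647 2.035
v -2.648 -0.326 3.064
f 1 12 6
f 1 6 2
f 1 2 8
f 1 8 11
f 1 11 12
f 2 6 10
f 6 12 5
f 12 11 3
f 11 8 7
f 8 2 9
f 4 10 5
f 4 5 3
f 4 3 7
f 4 7 9
f 4 9 10
f 5 10 6
f 3 5 12
f 7 3 11
f 9 7 8
f 10 9 2
f 14 13 17
f 14 17 15
f 15 17 18
f 15 18 16
f 17 13 19
f 17 19 18
f 18 19 20
f 18 20 16
f 19 13 21
f 19 21 20
f 20 21 22
f 20 22 16
f 21 13 23
f 21 23 22
f 22 23 24
f 22 24 16
f 23 13 25
f 23 25 24
f 24 25 26
f 24 26 16
f 25 13 27
f 25 27 26
f 26 27 28
f 26 28 16
f 27 13 29
f 27 29 28
f 28 29 30
f 28 30 16
f 29 13 14
f 29 14 30
f 30 14 15
f 30 15 16



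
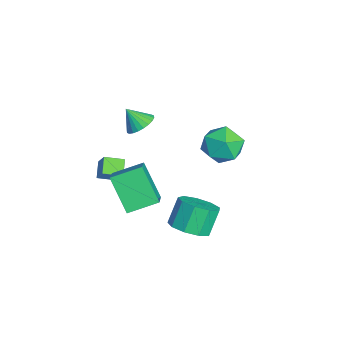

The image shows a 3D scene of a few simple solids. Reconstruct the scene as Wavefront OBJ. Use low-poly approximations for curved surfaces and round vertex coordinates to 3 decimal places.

v -2.14 -2.888 -2.173
v -2.976 -2.739 -1.609
v -2.15 -1.857 -2.462
v -2.987 -1.708 -1.897
v -1.493 -2.632 -1.283
v -2.33 -2.483 -0.718
v -1.504 -1.601 -1.571
v -2.34 -1.452 -1.007
v 1.253 -2.322 1.091
v 2.967 -2.546 2.265
v 1.093 -0.798 1.616
v 2.807 -1.022 2.79
v 2.453 -1.638 -0.53
v 4.167 -1.862 0.644
v 2.293 -0.114 -0.005
v 4.007 -0.338 1.169
v -1.227 -0.744 2.571
v -0.866 -0.2 3.067
v -1.533 -1.416 3.529
v -1.164 -0.084 3.053
v -1.472 -0.069 2.965
v -1.742 -0.156 2.818
v -1.933 -0.333 2.632
v -2.017 -0.573 2.438
v -1.981 -0.838 2.263
v -1.83 -1.09 2.136
v -1.587 -1.289 2.074
v -1.289 -1.405 2.088
v -0.982 -1.42 2.176
v -0.712 -1.333 2.323
v -0.52 -1.156 2.509
v -0.436 -0.916 2.703
v -0.472 -0.65 2.878
v -0.623 -0.399 3.005
v 2.538 1.207 -2.323
v 3.507 1.565 -2.007
v 2.871 2.131 -0.7
v 1.902 1.773 -1.017
v 3.161 2.085 -2.401
v 2.525 2.652 -1.094
v 2.524 2.195 -2.759
v 1.888 2.762 -1.452
v 1.893 1.842 -2.913
v 1.257 2.409 -1.606
v 1.564 1.192 -2.791
v 0.928 1.759 -1.484
v 1.691 0.549 -2.45
v 1.055 1.115 -1.143
v 2.214 0.213 -2.05
v 1.578 0.78 -0.743
v 2.888 0.343 -1.778
v 2.253 0.909 -0.471
v 3.399 0.876 -1.761
v 2.763 1.443 -0.454
v -2.917 4.399 -1.517
v -1.835 3.971 -1.057
v -3.925 3.009 -0.443
v -2.843 2.581 0.017
v -3.263 3.71 0.355
v -2.641 4.569 -0.309
v -3.119 2.411 -1.191
v -2.497 3.27 -1.855
v -1.96 2.742 -0.855
v -2.049 3.545 0.1
v -3.711 3.435 -1.6
v -3.8 4.238 -0.645
f 2 4 1
f 5 2 1
f 1 4 3
f 3 5 1
f 2 8 4
f 6 2 5
f 6 8 2
f 4 8 3
f 7 5 3
f 3 8 7
f 7 6 5
f 8 6 7
f 10 12 9
f 13 10 9
f 9 12 11
f 11 13 9
f 10 16 12
f 14 10 13
f 14 16 10
f 12 16 11
f 15 13 11
f 11 16 15
f 15 14 13
f 16 14 15
f 18 17 20
f 18 20 19
f 20 17 21
f 20 21 19
f 21 17 22
f 21 22 19
f 22 17 23
f 22 23 19
f 23 17 24
f 23 24 19
f 24 17 25
f 24 25 19
f 25 17 26
f 25 26 19
f 26 17 27
f 26 27 19
f 27 17 28
f 27 28 19
f 28 17 29
f 28 29 19
f 29 17 30
f 29 30 19
f 30 17 31
f 30 31 19
f 31 17 32
f 31 32 19
f 32 17 33
f 32 33 19
f 33 17 34
f 33 34 19
f 34 17 18
f 34 18 19
f 36 35 39
f 36 39 37
f 37 39 40
f 37 40 38
f 39 35 41
f 39 41 40
f 40 41 42
f 40 42 38
f 41 35 43
f 41 43 42
f 42 43 44
f 42 44 38
f 43 35 45
f 43 45 44
f 44 45 46
f 44 46 38
f 45 35 47
f 45 47 46
f 46 47 48
f 46 48 38
f 47 35 49
f 47 49 48
f 48 49 50
f 48 50 38
f 49 35 51
f 49 51 50
f 50 51 52
f 50 52 38
f 51 35 53
f 51 53 52
f 52 53 54
f 52 54 38
f 53 35 36
f 53 36 54
f 54 36 37
f 54 37 38
f 55 66 60
f 55 60 56
f 55 56 62
f 55 62 65
f 55 65 66
f 56 60 64
f 60 66 59
f 66 65 57
f 65 62 61
f 62 56 63
f 58 64 59
f 58 59 57
f 58 57 61
f 58 61 63
f 58 63 64
f 59 64 60
f 57 59 66
f 61 57 65
f 63 61 62
f 64 63 56



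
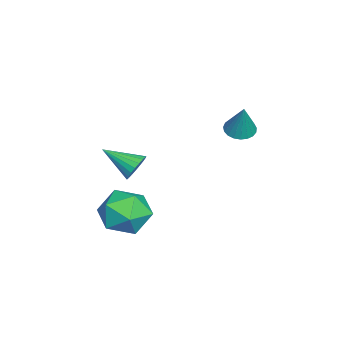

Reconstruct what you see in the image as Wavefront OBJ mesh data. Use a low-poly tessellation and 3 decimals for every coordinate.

v -4.23 3.065 2.463
v -3.742 3.416 2.215
v -3.65 3.275 3.897
v -3.929 3.605 2.263
v -4.168 3.701 2.345
v -4.417 3.687 2.448
v -4.634 3.566 2.554
v -4.781 3.357 2.644
v -4.833 3.099 2.702
v -4.78 2.834 2.72
v -4.632 2.61 2.693
v -4.415 2.464 2.626
v -4.165 2.422 2.531
v -3.927 2.491 2.425
v -3.74 2.66 2.325
v -3.639 2.899 2.249
v -3.639 3.166 2.21
v -0.364 -0.032 0.812
v 0.586 0.491 0.475
v 0.354 -1.651 0.325
v 1.304 -1.128 -0.012
v 1.044 -1.178 1.093
v 0.6 -0.177 1.393
v 0.34 -0.983 -0.593
v -0.104 0.018 -0.293
v 1.021 -0.097 -0.393
v 1.456 -0.217 0.649
v -0.516 -0.943 0.151
v -0.081 -1.063 1.193
v -0.959 -0.396 1.909
v -0.705 -0.715 1.404
v -1.261 -1.744 2.611
v -0.489 -0.681 1.563
v -0.354 -0.597 1.782
v -0.325 -0.479 2.023
v -0.404 -0.346 2.244
v -0.58 -0.221 2.408
v -0.821 -0.127 2.485
v -1.086 -0.079 2.463
v -1.329 -0.086 2.345
v -1.509 -0.147 2.152
v -1.593 -0.25 1.916
v -1.567 -0.379 1.68
v -1.437 -0.51 1.483
v -1.223 -0.622 1.36
v -0.965 -0.695 1.332
f 2 1 4
f 2 4 3
f 4 1 5
f 4 5 3
f 5 1 6
f 5 6 3
f 6 1 7
f 6 7 3
f 7 1 8
f 7 8 3
f 8 1 9
f 8 9 3
f 9 1 10
f 9 10 3
f 10 1 11
f 10 11 3
f 11 1 12
f 11 12 3
f 12 1 13
f 12 13 3
f 13 1 14
f 13 14 3
f 14 1 15
f 14 15 3
f 15 1 16
f 15 16 3
f 16 1 17
f 16 17 3
f 17 1 2
f 17 2 3
f 18 29 23
f 18 23 19
f 18 19 25
f 18 25 28
f 18 28 29
f 19 23 27
f 23 29 22
f 29 28 20
f 28 25 24
f 25 19 26
f 21 27 22
f 21 22 20
f 21 20 24
f 21 24 26
f 21 26 27
f 22 27 23
f 20 22 29
f 24 20 28
f 26 24 25
f 27 26 19
f 31 30 33
f 31 33 32
f 33 30 34
f 33 34 32
f 34 30 35
f 34 35 32
f 35 30 36
f 35 36 32
f 36 30 37
f 36 37 32
f 37 30 38
f 37 38 32
f 38 30 39
f 38 39 32
f 39 30 40
f 39 40 32
f 40 30 41
f 40 41 32
f 41 30 42
f 41 42 32
f 42 30 43
f 42 43 32
f 43 30 44
f 43 44 32
f 44 30 45
f 44 45 32
f 45 30 46
f 45 46 32
f 46 30 31
f 46 31 32



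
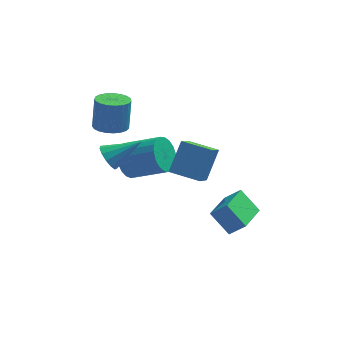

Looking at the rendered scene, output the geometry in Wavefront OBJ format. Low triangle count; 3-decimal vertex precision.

v -2.581 -0.16 0.308
v -2.016 0.192 -0.53
v -0.195 -0.389 0.454
v -0.759 -0.74 1.292
v -2.038 0.556 -0.274
v -0.217 -0.025 0.709
v -2.154 0.795 0.082
v -0.333 0.214 1.066
v -2.344 0.87 0.478
v -0.522 0.289 1.461
v -2.575 0.767 0.844
v -0.753 0.186 1.827
v -2.806 0.503 1.118
v -0.985 -0.078 2.101
v -2.999 0.125 1.251
v -1.177 -0.456 2.235
v -3.119 -0.302 1.222
v -1.298 -0.883 2.205
v -3.147 -0.705 1.035
v -1.325 -1.286 2.018
v -3.076 -1.013 0.722
v -1.255 -1.594 1.705
v -2.92 -1.174 0.337
v -1.098 -1.755 1.321
v -2.705 -1.159 -0.052
v -0.884 -1.74 0.931
v -2.469 -0.972 -0.379
v -0.647 -1.553 0.604
v -2.252 -0.644 -0.587
v -0.43 -1.225 0.396
v -2.092 -0.232 -0.641
v -0.27 -0.813 0.343
v 1.25 -2.818 1.082
v 0.873 -4.258 2.325
v -0.235 -2.238 1.303
v -0.613 -3.678 2.546
v 1.873 -1.762 2.494
v 1.495 -3.202 3.737
v 0.387 -1.182 2.715
v 0.01 -2.622 3.958
v -3.542 -2.427 2.563
v -3.134 -2.696 1.943
v -1.918 -2.113 3.497
v -3.183 -2.258 1.88
v -3.346 -1.874 2.035
v -3.571 -1.665 2.357
v -3.788 -1.699 2.744
v -3.926 -1.963 3.074
v -3.943 -2.375 3.242
v -3.832 -2.804 3.194
v -3.63 -3.113 2.946
v -3.399 -3.204 2.576
v -3.214 -3.049 2.202
v 2.366 -3.442 -2.698
v 1.437 -2.782 -1.632
v 3.154 -1.682 -3.101
v 2.225 -1.022 -2.035
v 3.175 -3.618 -1.885
v 2.246 -2.958 -0.819
v 3.963 -1.858 -2.288
v 3.034 -1.198 -1.222
v -3.467 0.689 2.29
v -2.576 0.921 2.158
v -2.442 1.402 3.897
v -3.333 1.171 4.03
v -2.758 1.253 2.08
v -2.624 1.734 3.819
v -3.062 1.488 2.038
v -2.928 1.969 3.778
v -3.437 1.585 2.04
v -3.303 2.066 3.78
v -3.816 1.527 2.085
v -3.682 2.008 3.825
v -4.135 1.324 2.166
v -4.002 1.805 3.906
v -4.339 1.011 2.268
v -4.205 1.493 4.008
v -4.392 0.643 2.374
v -4.258 1.124 4.114
v -4.285 0.283 2.465
v -4.151 0.764 4.205
v -4.036 -0.007 2.526
v -3.902 0.474 4.266
v -3.689 -0.176 2.547
v -3.555 0.305 4.286
v -3.304 -0.196 2.522
v -3.17 0.285 4.262
v -2.947 -0.063 2.458
v -2.813 0.418 4.198
v -2.679 0.201 2.365
v -2.545 0.682 4.104
v -2.548 0.548 2.258
v -2.414 1.03 3.998
f 2 1 5
f 2 5 3
f 3 5 6
f 3 6 4
f 5 1 7
f 5 7 6
f 6 7 8
f 6 8 4
f 7 1 9
f 7 9 8
f 8 9 10
f 8 10 4
f 9 1 11
f 9 11 10
f 10 11 12
f 10 12 4
f 11 1 13
f 11 13 12
f 12 13 14
f 12 14 4
f 13 1 15
f 13 15 14
f 14 15 16
f 14 16 4
f 15 1 17
f 15 17 16
f 16 17 18
f 16 18 4
f 17 1 19
f 17 19 18
f 18 19 20
f 18 20 4
f 19 1 21
f 19 21 20
f 20 21 22
f 20 22 4
f 21 1 23
f 21 23 22
f 22 23 24
f 22 24 4
f 23 1 25
f 23 25 24
f 24 25 26
f 24 26 4
f 25 1 27
f 25 27 26
f 26 27 28
f 26 28 4
f 27 1 29
f 27 29 28
f 28 29 30
f 28 30 4
f 29 1 31
f 29 31 30
f 30 31 32
f 30 32 4
f 31 1 2
f 31 2 32
f 32 2 3
f 32 3 4
f 34 36 33
f 37 34 33
f 33 36 35
f 35 37 33
f 34 40 36
f 38 34 37
f 38 40 34
f 36 40 35
f 39 37 35
f 35 40 39
f 39 38 37
f 40 38 39
f 42 41 44
f 42 44 43
f 44 41 45
f 44 45 43
f 45 41 46
f 45 46 43
f 46 41 47
f 46 47 43
f 47 41 48
f 47 48 43
f 48 41 49
f 48 49 43
f 49 41 50
f 49 50 43
f 50 41 51
f 50 51 43
f 51 41 52
f 51 52 43
f 52 41 53
f 52 53 43
f 53 41 42
f 53 42 43
f 55 57 54
f 58 55 54
f 54 57 56
f 56 58 54
f 55 61 57
f 59 55 58
f 59 61 55
f 57 61 56
f 60 58 56
f 56 61 60
f 60 59 58
f 61 59 60
f 63 62 66
f 63 66 64
f 64 66 67
f 64 67 65
f 66 62 68
f 66 68 67
f 67 68 69
f 67 69 65
f 68 62 70
f 68 70 69
f 69 70 71
f 69 71 65
f 70 62 72
f 70 72 71
f 71 72 73
f 71 73 65
f 72 62 74
f 72 74 73
f 73 74 75
f 73 75 65
f 74 62 76
f 74 76 75
f 75 76 77
f 75 77 65
f 76 62 78
f 76 78 77
f 77 78 79
f 77 79 65
f 78 62 80
f 78 80 79
f 79 80 81
f 79 81 65
f 80 62 82
f 80 82 81
f 81 82 83
f 81 83 65
f 82 62 84
f 82 84 83
f 83 84 85
f 83 85 65
f 84 62 86
f 84 86 85
f 85 86 87
f 85 87 65
f 86 62 88
f 86 88 87
f 87 88 89
f 87 89 65
f 88 62 90
f 88 90 89
f 89 90 91
f 89 91 65
f 90 62 92
f 90 92 91
f 91 92 93
f 91 93 65
f 92 62 63
f 92 63 93
f 93 63 64
f 93 64 65



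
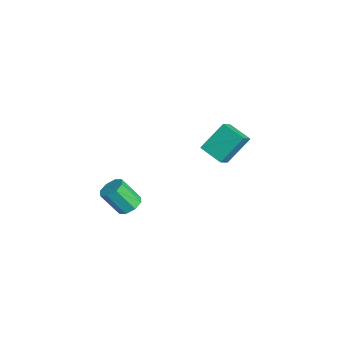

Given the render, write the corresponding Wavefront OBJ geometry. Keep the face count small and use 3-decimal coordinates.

v 2.004 -2.347 -1.178
v 2.658 -2.255 -0.946
v 2.33 -3.102 0.31
v 1.676 -3.193 0.078
v 2.324 -1.872 -0.775
v 1.997 -2.719 0.481
v 1.803 -1.768 -0.84
v 1.475 -2.614 0.416
v 1.399 -2.002 -1.103
v 1.072 -2.848 0.153
v 1.35 -2.438 -1.41
v 1.022 -3.285 -0.154
v 1.683 -2.821 -1.581
v 1.356 -3.668 -0.325
v 2.205 -2.926 -1.516
v 1.877 -3.772 -0.26
v 2.608 -2.692 -1.253
v 2.281 -3.538 0.003
v -1.272 2.449 -0.267
v -0.607 1.884 0.353
v -1.512 3.684 1.117
v -0.847 3.119 1.736
v -0.213 3.181 -0.736
v 0.452 2.616 -0.117
v -0.453 4.416 0.647
v 0.212 3.851 1.267
f 2 1 5
f 2 5 3
f 3 5 6
f 3 6 4
f 5 1 7
f 5 7 6
f 6 7 8
f 6 8 4
f 7 1 9
f 7 9 8
f 8 9 10
f 8 10 4
f 9 1 11
f 9 11 10
f 10 11 12
f 10 12 4
f 11 1 13
f 11 13 12
f 12 13 14
f 12 14 4
f 13 1 15
f 13 15 14
f 14 15 16
f 14 16 4
f 15 1 17
f 15 17 16
f 16 17 18
f 16 18 4
f 17 1 2
f 17 2 18
f 18 2 3
f 18 3 4
f 20 22 19
f 23 20 19
f 19 22 21
f 21 23 19
f 20 26 22
f 24 20 23
f 24 26 20
f 22 26 21
f 25 23 21
f 21 26 25
f 25 24 23
f 26 24 25



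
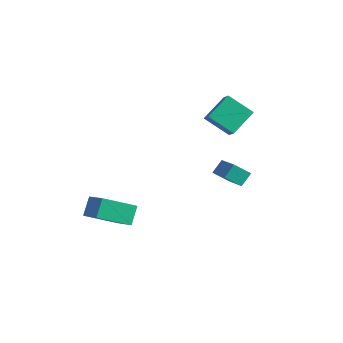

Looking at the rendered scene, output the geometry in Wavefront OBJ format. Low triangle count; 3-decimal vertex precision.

v 0.435 2.591 1.526
v -0.721 2.12 2.393
v 0.5 3.922 2.336
v -0.657 3.451 3.203
v 1.057 2.189 2.137
v -0.1 1.718 3.004
v 1.121 3.52 2.947
v -0.035 3.049 3.814
v 0.194 1.719 -0.797
v 0.224 2.343 -0.236
v 0.811 2.204 -1.368
v 0.841 2.828 -0.807
v 1.659 0.872 0.067
v 1.689 1.496 0.628
v 2.276 1.357 -0.504
v 2.306 1.981 0.057
v -1.995 -3.849 -1.954
v -2.267 -3.15 -1.135
v -3.211 -3.495 -2.659
v -3.484 -2.797 -1.84
v -1.096 -2.483 -2.82
v -1.369 -1.785 -2.001
v -2.313 -2.13 -3.525
v -2.585 -1.431 -2.706
f 2 4 1
f 5 2 1
f 1 4 3
f 3 5 1
f 2 8 4
f 6 2 5
f 6 8 2
f 4 8 3
f 7 5 3
f 3 8 7
f 7 6 5
f 8 6 7
f 10 12 9
f 13 10 9
f 9 12 11
f 11 13 9
f 10 16 12
f 14 10 13
f 14 16 10
f 12 16 11
f 15 13 11
f 11 16 15
f 15 14 13
f 16 14 15
f 18 20 17
f 21 18 17
f 17 20 19
f 19 21 17
f 18 24 20
f 22 18 21
f 22 24 18
f 20 24 19
f 23 21 19
f 19 24 23
f 23 22 21
f 24 22 23



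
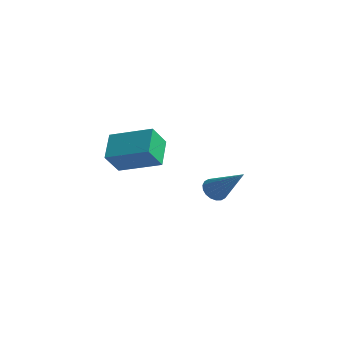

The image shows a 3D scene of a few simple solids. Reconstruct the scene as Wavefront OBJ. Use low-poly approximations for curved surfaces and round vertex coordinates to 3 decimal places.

v 1.268 1.299 -2.267
v 1.597 0.939 -2.681
v 2.872 1.161 -0.873
v 1.678 1.203 -2.749
v 1.678 1.487 -2.721
v 1.597 1.733 -2.603
v 1.45 1.893 -2.419
v 1.268 1.935 -2.204
v 1.085 1.852 -2.002
v 0.939 1.659 -1.853
v 0.857 1.394 -1.785
v 0.857 1.111 -1.813
v 0.939 0.864 -1.931
v 1.085 0.704 -2.116
v 1.268 0.662 -2.33
v 1.451 0.745 -2.532
v -0.08 -3.144 1.333
v -0.145 -3.922 2.297
v 1.682 -2.558 1.926
v 1.617 -3.336 2.89
v 0.523 -4.164 0.55
v 0.458 -4.942 1.514
v 2.285 -3.578 1.143
v 2.22 -4.356 2.107
f 2 1 4
f 2 4 3
f 4 1 5
f 4 5 3
f 5 1 6
f 5 6 3
f 6 1 7
f 6 7 3
f 7 1 8
f 7 8 3
f 8 1 9
f 8 9 3
f 9 1 10
f 9 10 3
f 10 1 11
f 10 11 3
f 11 1 12
f 11 12 3
f 12 1 13
f 12 13 3
f 13 1 14
f 13 14 3
f 14 1 15
f 14 15 3
f 15 1 16
f 15 16 3
f 16 1 2
f 16 2 3
f 18 20 17
f 21 18 17
f 17 20 19
f 19 21 17
f 18 24 20
f 22 18 21
f 22 24 18
f 20 24 19
f 23 21 19
f 19 24 23
f 23 22 21
f 24 22 23



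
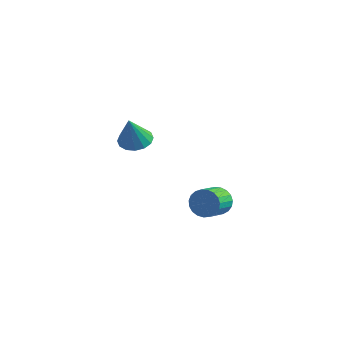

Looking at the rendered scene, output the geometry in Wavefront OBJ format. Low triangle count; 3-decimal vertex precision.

v 1.071 4.461 -3.285
v 1.576 4.33 -3.957
v 1.833 3.109 -3.526
v 1.329 3.239 -2.855
v 1.802 4.462 -3.719
v 2.059 3.24 -3.289
v 1.902 4.593 -3.407
v 2.159 3.372 -2.976
v 1.859 4.701 -3.073
v 2.116 3.48 -2.643
v 1.679 4.768 -2.776
v 1.936 3.547 -2.346
v 1.394 4.782 -2.567
v 1.651 3.56 -2.137
v 1.053 4.74 -2.482
v 1.311 3.519 -2.052
v 0.716 4.65 -2.537
v 0.973 3.428 -2.106
v 0.44 4.527 -2.72
v 0.697 3.306 -2.29
v 0.273 4.392 -3.001
v 0.53 3.171 -2.571
v 0.244 4.27 -3.331
v 0.502 3.049 -2.901
v 0.358 4.18 -3.654
v 0.616 2.959 -3.223
v 0.596 4.139 -3.912
v 0.853 2.918 -3.482
v 0.916 4.154 -4.062
v 1.173 2.933 -3.632
v 1.262 4.221 -4.078
v 1.519 3 -3.648
v -0.066 0.008 2.239
v 0.723 -0.208 2.008
v 0.206 -0.688 3.821
v 0.761 0.195 2.179
v 0.578 0.549 2.366
v 0.222 0.757 2.519
v -0.211 0.765 2.597
v -0.605 0.571 2.579
v -0.855 0.225 2.47
v -0.893 -0.178 2.299
v -0.709 -0.532 2.111
v -0.354 -0.741 1.958
v 0.079 -0.749 1.881
v 0.474 -0.554 1.899
f 2 1 5
f 2 5 3
f 3 5 6
f 3 6 4
f 5 1 7
f 5 7 6
f 6 7 8
f 6 8 4
f 7 1 9
f 7 9 8
f 8 9 10
f 8 10 4
f 9 1 11
f 9 11 10
f 10 11 12
f 10 12 4
f 11 1 13
f 11 13 12
f 12 13 14
f 12 14 4
f 13 1 15
f 13 15 14
f 14 15 16
f 14 16 4
f 15 1 17
f 15 17 16
f 16 17 18
f 16 18 4
f 17 1 19
f 17 19 18
f 18 19 20
f 18 20 4
f 19 1 21
f 19 21 20
f 20 21 22
f 20 22 4
f 21 1 23
f 21 23 22
f 22 23 24
f 22 24 4
f 23 1 25
f 23 25 24
f 24 25 26
f 24 26 4
f 25 1 27
f 25 27 26
f 26 27 28
f 26 28 4
f 27 1 29
f 27 29 28
f 28 29 30
f 28 30 4
f 29 1 31
f 29 31 30
f 30 31 32
f 30 32 4
f 31 1 2
f 31 2 32
f 32 2 3
f 32 3 4
f 34 33 36
f 34 36 35
f 36 33 37
f 36 37 35
f 37 33 38
f 37 38 35
f 38 33 39
f 38 39 35
f 39 33 40
f 39 40 35
f 40 33 41
f 40 41 35
f 41 33 42
f 41 42 35
f 42 33 43
f 42 43 35
f 43 33 44
f 43 44 35
f 44 33 45
f 44 45 35
f 45 33 46
f 45 46 35
f 46 33 34
f 46 34 35



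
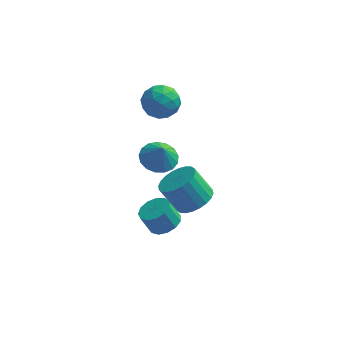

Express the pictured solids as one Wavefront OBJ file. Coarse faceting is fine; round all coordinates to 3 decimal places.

v 3.132 -3.011 -0.418
v 4.004 -3.326 0.173
v 3.06 -3.164 1.65
v 2.188 -2.849 1.058
v 4.06 -2.901 0.162
v 3.116 -2.739 1.639
v 3.974 -2.492 0.063
v 3.03 -2.33 1.54
v 3.76 -2.162 -0.11
v 2.817 -2.001 1.367
v 3.451 -1.962 -0.33
v 2.507 -1.8 1.147
v 3.093 -1.921 -0.563
v 2.149 -1.759 0.914
v 2.741 -2.046 -0.774
v 1.797 -1.884 0.703
v 2.448 -2.318 -0.931
v 1.505 -2.156 0.546
v 2.26 -2.696 -1.01
v 1.316 -2.534 0.467
v 2.204 -3.121 -0.999
v 1.26 -2.959 0.478
v 2.29 -3.53 -0.9
v 1.346 -3.368 0.577
v 2.503 -3.859 -0.727
v 1.56 -3.698 0.75
v 2.813 -4.06 -0.507
v 1.869 -3.898 0.97
v 3.171 -4.101 -0.274
v 2.227 -3.939 1.203
v 3.523 -3.976 -0.063
v 2.579 -3.814 1.414
v 3.815 -3.704 0.094
v 2.872 -3.542 1.571
v 1.417 -1.75 -3.919
v 2.247 -1.868 -3.517
v 1.674 -1.888 -2.339
v 0.843 -1.77 -2.741
v 2.169 -1.35 -3.546
v 1.596 -1.371 -2.368
v 1.852 -0.96 -3.693
v 1.279 -0.98 -2.515
v 1.397 -0.82 -3.912
v 0.824 -0.84 -2.734
v 0.948 -0.976 -4.133
v 0.375 -0.996 -2.956
v 0.648 -1.377 -4.286
v 0.075 -1.397 -3.109
v 0.592 -1.897 -4.323
v 0.019 -1.917 -3.145
v 0.797 -2.37 -4.231
v 0.224 -2.39 -3.053
v 1.2 -2.646 -4.04
v 0.627 -2.666 -2.862
v 1.671 -2.638 -3.811
v 1.098 -2.658 -2.633
v 2.061 -2.348 -3.616
v 1.488 -2.368 -2.438
v 1.108 2.694 3.357
v 1.753 1.88 2.925
v -0.353 1.62 3.195
v 0.292 0.806 2.763
v 0.396 1.091 3.847
v 1.299 1.755 3.946
v 0.101 1.745 2.174
v 1.004 2.409 2.273
v 1.131 1.294 2.194
v 1.314 0.89 3.228
v 0.086 2.61 2.892
v 0.269 2.206 3.926
v 1.559 2.381 3.155
v -0.159 1.119 2.965
v -0.098 1.286 3.602
v 0.282 0.808 3.348
v 1.292 2.308 3.755
v 1.671 1.829 3.501
v 0.874 1.366 4.043
v -0.271 1.671 2.619
v 0.108 1.192 2.365
v 1.118 2.692 2.772
v 1.498 2.214 2.518
v 0.526 2.134 2.077
v 1.573 1.558 2.471
v 0.714 0.927 2.376
v 0.601 1.479 2.03
v 1.132 1.869 2.088
v 1.68 1.321 3.079
v 0.821 0.69 2.984
v 0.882 0.857 3.621
v 1.413 1.247 3.68
v 1.314 0.976 2.649
v 0.579 2.81 3.136
v -0.28 2.179 3.041
v -0.013 2.253 2.44
v 0.518 2.643 2.499
v 0.686 2.573 3.744
v -0.173 1.942 3.649
v 0.268 1.631 4.032
v 0.799 2.021 4.09
v 0.086 2.524 3.471
v 1.348 -3.353 3.23
v 2.137 -3.871 2.871
v 1.612 -3.727 4.35
v 2.321 -3.436 2.973
v 2.283 -2.982 3.134
v 2.03 -2.613 3.317
v 1.62 -2.413 3.479
v 1.149 -2.429 3.585
v 0.723 -2.656 3.609
v 0.441 -3.044 3.547
v 0.366 -3.502 3.412
v 0.516 -3.926 3.235
v 0.857 -4.219 3.057
v 1.311 -4.313 2.918
v 1.773 -4.188 2.852
f 2 1 5
f 2 5 3
f 3 5 6
f 3 6 4
f 5 1 7
f 5 7 6
f 6 7 8
f 6 8 4
f 7 1 9
f 7 9 8
f 8 9 10
f 8 10 4
f 9 1 11
f 9 11 10
f 10 11 12
f 10 12 4
f 11 1 13
f 11 13 12
f 12 13 14
f 12 14 4
f 13 1 15
f 13 15 14
f 14 15 16
f 14 16 4
f 15 1 17
f 15 17 16
f 16 17 18
f 16 18 4
f 17 1 19
f 17 19 18
f 18 19 20
f 18 20 4
f 19 1 21
f 19 21 20
f 20 21 22
f 20 22 4
f 21 1 23
f 21 23 22
f 22 23 24
f 22 24 4
f 23 1 25
f 23 25 24
f 24 25 26
f 24 26 4
f 25 1 27
f 25 27 26
f 26 27 28
f 26 28 4
f 27 1 29
f 27 29 28
f 28 29 30
f 28 30 4
f 29 1 31
f 29 31 30
f 30 31 32
f 30 32 4
f 31 1 33
f 31 33 32
f 32 33 34
f 32 34 4
f 33 1 2
f 33 2 34
f 34 2 3
f 34 3 4
f 36 35 39
f 36 39 37
f 37 39 40
f 37 40 38
f 39 35 41
f 39 41 40
f 40 41 42
f 40 42 38
f 41 35 43
f 41 43 42
f 42 43 44
f 42 44 38
f 43 35 45
f 43 45 44
f 44 45 46
f 44 46 38
f 45 35 47
f 45 47 46
f 46 47 48
f 46 48 38
f 47 35 49
f 47 49 48
f 48 49 50
f 48 50 38
f 49 35 51
f 49 51 50
f 50 51 52
f 50 52 38
f 51 35 53
f 51 53 52
f 52 53 54
f 52 54 38
f 53 35 55
f 53 55 54
f 54 55 56
f 54 56 38
f 55 35 57
f 55 57 56
f 56 57 58
f 56 58 38
f 57 35 36
f 57 36 58
f 58 36 37
f 58 37 38
f 59 96 75
f 96 70 99
f 75 99 64
f 96 99 75
f 59 75 71
f 75 64 76
f 71 76 60
f 75 76 71
f 59 71 80
f 71 60 81
f 80 81 66
f 71 81 80
f 59 80 92
f 80 66 95
f 92 95 69
f 80 95 92
f 59 92 96
f 92 69 100
f 96 100 70
f 92 100 96
f 60 76 87
f 76 64 90
f 87 90 68
f 76 90 87
f 64 99 77
f 99 70 98
f 77 98 63
f 99 98 77
f 70 100 97
f 100 69 93
f 97 93 61
f 100 93 97
f 69 95 94
f 95 66 82
f 94 82 65
f 95 82 94
f 66 81 86
f 81 60 83
f 86 83 67
f 81 83 86
f 62 88 74
f 88 68 89
f 74 89 63
f 88 89 74
f 62 74 72
f 74 63 73
f 72 73 61
f 74 73 72
f 62 72 79
f 72 61 78
f 79 78 65
f 72 78 79
f 62 79 84
f 79 65 85
f 84 85 67
f 79 85 84
f 62 84 88
f 84 67 91
f 88 91 68
f 84 91 88
f 63 89 77
f 89 68 90
f 77 90 64
f 89 90 77
f 61 73 97
f 73 63 98
f 97 98 70
f 73 98 97
f 65 78 94
f 78 61 93
f 94 93 69
f 78 93 94
f 67 85 86
f 85 65 82
f 86 82 66
f 85 82 86
f 68 91 87
f 91 67 83
f 87 83 60
f 91 83 87
f 102 101 104
f 102 104 103
f 104 101 105
f 104 105 103
f 105 101 106
f 105 106 103
f 106 101 107
f 106 107 103
f 107 101 108
f 107 108 103
f 108 101 109
f 108 109 103
f 109 101 110
f 109 110 103
f 110 101 111
f 110 111 103
f 111 101 112
f 111 112 103
f 112 101 113
f 112 113 103
f 113 101 114
f 113 114 103
f 114 101 115
f 114 115 103
f 115 101 102
f 115 102 103



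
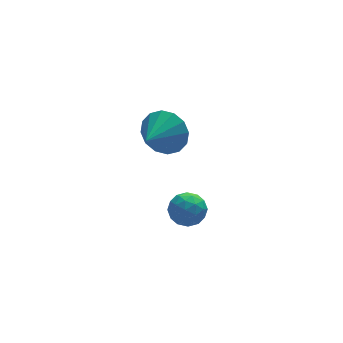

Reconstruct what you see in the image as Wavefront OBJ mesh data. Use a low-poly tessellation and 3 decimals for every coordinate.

v -3.345 -1.697 0.378
v -2.74 -1.558 0.541
v -3.22 -2.662 0.739
v -2.615 -2.523 0.902
v -3.103 -2.254 1.22
v -3.18 -1.658 0.997
v -2.78 -2.562 0.283
v -2.857 -1.966 0.06
v -2.391 -2.093 0.482
v -2.591 -1.902 1.061
v -3.369 -2.318 0.219
v -3.569 -2.127 0.798
v -3.053 -1.543 0.428
v -2.907 -2.677 0.852
v -3.193 -2.519 1.039
v -2.838 -2.438 1.135
v -3.312 -1.601 0.696
v -2.957 -1.52 0.792
v -3.17 -1.929 1.191
v -3.003 -2.7 0.488
v -2.648 -2.619 0.584
v -3.122 -1.782 0.145
v -2.767 -1.701 0.241
v -2.79 -2.291 0.089
v -2.493 -1.775 0.489
v -2.419 -2.343 0.701
v -2.516 -2.366 0.337
v -2.561 -2.015 0.207
v -2.61 -1.663 0.83
v -2.537 -2.231 1.041
v -2.824 -2.073 1.228
v -2.869 -1.722 1.098
v -2.405 -1.978 0.795
v -3.423 -1.989 0.239
v -3.35 -2.557 0.45
v -3.091 -2.498 0.182
v -3.136 -2.147 0.052
v -3.541 -1.877 0.579
v -3.467 -2.445 0.791
v -3.399 -2.205 1.073
v -3.444 -1.854 0.943
v -3.555 -2.242 0.485
v -2.445 1.837 0.946
v -1.877 1.577 1.551
v -3.315 1.023 1.414
v -2.098 1.922 1.739
v -2.412 2.244 1.714
v -2.735 2.456 1.483
v -2.98 2.503 1.108
v -3.082 2.371 0.69
v -3.013 2.096 0.34
v -2.792 1.751 0.153
v -2.478 1.43 0.178
v -2.155 1.217 0.408
v -1.91 1.17 0.783
v -1.808 1.302 1.202
f 1 38 17
f 38 12 41
f 17 41 6
f 38 41 17
f 1 17 13
f 17 6 18
f 13 18 2
f 17 18 13
f 1 13 22
f 13 2 23
f 22 23 8
f 13 23 22
f 1 22 34
f 22 8 37
f 34 37 11
f 22 37 34
f 1 34 38
f 34 11 42
f 38 42 12
f 34 42 38
f 2 18 29
f 18 6 32
f 29 32 10
f 18 32 29
f 6 41 19
f 41 12 40
f 19 40 5
f 41 40 19
f 12 42 39
f 42 11 35
f 39 35 3
f 42 35 39
f 11 37 36
f 37 8 24
f 36 24 7
f 37 24 36
f 8 23 28
f 23 2 25
f 28 25 9
f 23 25 28
f 4 30 16
f 30 10 31
f 16 31 5
f 30 31 16
f 4 16 14
f 16 5 15
f 14 15 3
f 16 15 14
f 4 14 21
f 14 3 20
f 21 20 7
f 14 20 21
f 4 21 26
f 21 7 27
f 26 27 9
f 21 27 26
f 4 26 30
f 26 9 33
f 30 33 10
f 26 33 30
f 5 31 19
f 31 10 32
f 19 32 6
f 31 32 19
f 3 15 39
f 15 5 40
f 39 40 12
f 15 40 39
f 7 20 36
f 20 3 35
f 36 35 11
f 20 35 36
f 9 27 28
f 27 7 24
f 28 24 8
f 27 24 28
f 10 33 29
f 33 9 25
f 29 25 2
f 33 25 29
f 44 43 46
f 44 46 45
f 46 43 47
f 46 47 45
f 47 43 48
f 47 48 45
f 48 43 49
f 48 49 45
f 49 43 50
f 49 50 45
f 50 43 51
f 50 51 45
f 51 43 52
f 51 52 45
f 52 43 53
f 52 53 45
f 53 43 54
f 53 54 45
f 54 43 55
f 54 55 45
f 55 43 56
f 55 56 45
f 56 43 44
f 56 44 45



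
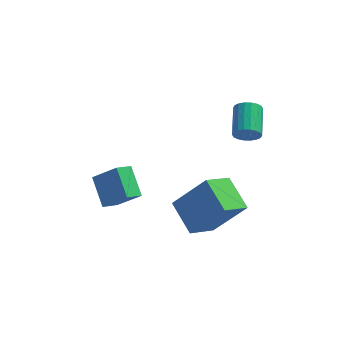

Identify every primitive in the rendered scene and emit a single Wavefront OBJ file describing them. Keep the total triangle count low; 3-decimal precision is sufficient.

v -2.484 -2.405 -4.602
v -2.975 -2.946 -4.209
v -2.989 -1.376 -3.816
v -3.48 -1.918 -3.423
v -1.52 -2.622 -3.697
v -2.011 -3.164 -3.304
v -2.025 -1.594 -2.911
v -2.516 -2.135 -2.518
v 2.311 -0.473 -1.676
v 2.672 -0.614 -1.259
v 2.63 0.671 -0.786
v 2.269 0.813 -1.204
v 2.828 -0.541 -1.445
v 2.785 0.745 -0.972
v 2.881 -0.453 -1.678
v 2.839 0.832 -1.205
v 2.821 -0.37 -1.91
v 2.779 0.915 -1.437
v 2.66 -0.307 -2.095
v 2.618 0.978 -1.623
v 2.43 -0.277 -2.198
v 2.388 1.008 -1.725
v 2.177 -0.285 -2.198
v 2.135 1 -1.725
v 1.95 -0.331 -2.094
v 1.908 0.954 -1.621
v 1.795 -0.405 -1.908
v 1.752 0.881 -1.435
v 1.741 -0.492 -1.675
v 1.699 0.793 -1.202
v 1.801 -0.575 -1.443
v 1.759 0.71 -0.97
v 1.962 -0.638 -1.257
v 1.92 0.647 -0.785
v 2.192 -0.668 -1.155
v 2.15 0.617 -0.682
v 2.445 -0.66 -1.155
v 2.403 0.625 -0.682
v -0.316 -3.165 -3.497
v 0.943 -3.126 -1.982
v 0.49 -2.271 -4.191
v 1.75 -2.232 -2.676
v 0.45 -4.328 -4.104
v 1.71 -4.289 -2.589
v 1.257 -3.434 -4.798
v 2.516 -3.395 -3.283
f 2 4 1
f 5 2 1
f 1 4 3
f 3 5 1
f 2 8 4
f 6 2 5
f 6 8 2
f 4 8 3
f 7 5 3
f 3 8 7
f 7 6 5
f 8 6 7
f 10 9 13
f 10 13 11
f 11 13 14
f 11 14 12
f 13 9 15
f 13 15 14
f 14 15 16
f 14 16 12
f 15 9 17
f 15 17 16
f 16 17 18
f 16 18 12
f 17 9 19
f 17 19 18
f 18 19 20
f 18 20 12
f 19 9 21
f 19 21 20
f 20 21 22
f 20 22 12
f 21 9 23
f 21 23 22
f 22 23 24
f 22 24 12
f 23 9 25
f 23 25 24
f 24 25 26
f 24 26 12
f 25 9 27
f 25 27 26
f 26 27 28
f 26 28 12
f 27 9 29
f 27 29 28
f 28 29 30
f 28 30 12
f 29 9 31
f 29 31 30
f 30 31 32
f 30 32 12
f 31 9 33
f 31 33 32
f 32 33 34
f 32 34 12
f 33 9 35
f 33 35 34
f 34 35 36
f 34 36 12
f 35 9 37
f 35 37 36
f 36 37 38
f 36 38 12
f 37 9 10
f 37 10 38
f 38 10 11
f 38 11 12
f 40 42 39
f 43 40 39
f 39 42 41
f 41 43 39
f 40 46 42
f 44 40 43
f 44 46 40
f 42 46 41
f 45 43 41
f 41 46 45
f 45 44 43
f 46 44 45



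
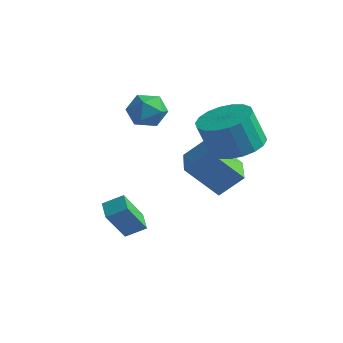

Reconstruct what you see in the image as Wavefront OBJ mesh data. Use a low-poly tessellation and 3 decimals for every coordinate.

v -2.884 -1.183 -4.465
v -3.005 -2.036 -3.201
v -2.317 -0.641 -4.045
v -2.437 -1.495 -2.781
v -2.203 -1.685 -4.739
v -2.323 -2.539 -3.475
v -1.635 -1.144 -4.319
v -1.756 -1.997 -3.055
v 0.156 1.727 -0.531
v 0.988 1.028 -0.604
v 0.717 0.553 0.858
v -0.116 1.253 0.931
v 1.2 1.43 -0.434
v 0.929 0.955 1.027
v 1.204 1.891 -0.283
v 0.933 1.416 1.178
v 1.001 2.319 -0.181
v 0.73 1.845 1.28
v 0.631 2.631 -0.149
v 0.36 2.156 1.312
v 0.166 2.763 -0.192
v -0.105 2.289 1.269
v -0.301 2.691 -0.302
v -0.572 2.216 1.159
v -0.677 2.427 -0.458
v -0.948 1.952 1.004
v -0.889 2.025 -0.627
v -1.16 1.55 0.834
v -0.893 1.564 -0.778
v -1.164 1.089 0.683
v -0.69 1.135 -0.88
v -0.961 0.661 0.581
v -0.32 0.824 -0.912
v -0.591 0.349 0.549
v 0.145 0.691 -0.869
v -0.126 0.217 0.592
v 0.612 0.764 -0.759
v 0.341 0.289 0.702
v -1.373 0.528 -1.852
v -0.703 1.161 -0.963
v -2.53 1.746 -1.847
v -1.861 2.378 -0.958
v -0.459 1.402 -3.162
v 0.21 2.034 -2.273
v -1.617 2.619 -3.157
v -0.947 3.252 -2.268
v -4.415 0.97 0.236
v -3.99 1.646 0.562
v -3.23 0.234 0.218
v -2.805 0.91 0.544
v -3.376 0.484 1.03
v -4.108 0.939 1.041
v -3.112 0.941 -0.261
v -3.844 1.396 -0.25
v -3.185 1.628 0.255
v -3.348 1.345 1.053
v -3.872 0.535 -0.273
v -4.035 0.252 0.525
f 2 4 1
f 5 2 1
f 1 4 3
f 3 5 1
f 2 8 4
f 6 2 5
f 6 8 2
f 4 8 3
f 7 5 3
f 3 8 7
f 7 6 5
f 8 6 7
f 10 9 13
f 10 13 11
f 11 13 14
f 11 14 12
f 13 9 15
f 13 15 14
f 14 15 16
f 14 16 12
f 15 9 17
f 15 17 16
f 16 17 18
f 16 18 12
f 17 9 19
f 17 19 18
f 18 19 20
f 18 20 12
f 19 9 21
f 19 21 20
f 20 21 22
f 20 22 12
f 21 9 23
f 21 23 22
f 22 23 24
f 22 24 12
f 23 9 25
f 23 25 24
f 24 25 26
f 24 26 12
f 25 9 27
f 25 27 26
f 26 27 28
f 26 28 12
f 27 9 29
f 27 29 28
f 28 29 30
f 28 30 12
f 29 9 31
f 29 31 30
f 30 31 32
f 30 32 12
f 31 9 33
f 31 33 32
f 32 33 34
f 32 34 12
f 33 9 35
f 33 35 34
f 34 35 36
f 34 36 12
f 35 9 37
f 35 37 36
f 36 37 38
f 36 38 12
f 37 9 10
f 37 10 38
f 38 10 11
f 38 11 12
f 40 42 39
f 43 40 39
f 39 42 41
f 41 43 39
f 40 46 42
f 44 40 43
f 44 46 40
f 42 46 41
f 45 43 41
f 41 46 45
f 45 44 43
f 46 44 45
f 47 58 52
f 47 52 48
f 47 48 54
f 47 54 57
f 47 57 58
f 48 52 56
f 52 58 51
f 58 57 49
f 57 54 53
f 54 48 55
f 50 56 51
f 50 51 49
f 50 49 53
f 50 53 55
f 50 55 56
f 51 56 52
f 49 51 58
f 53 49 57
f 55 53 54
f 56 55 48

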